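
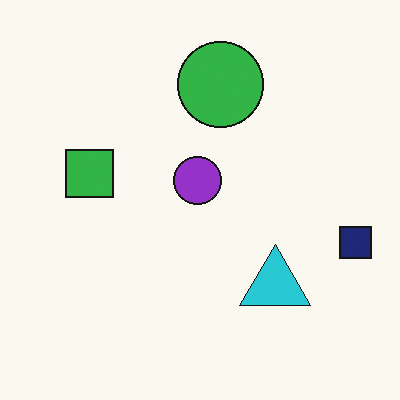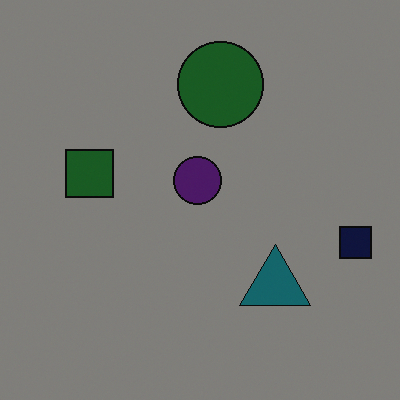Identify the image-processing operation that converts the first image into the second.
This is the original image darkened a lot.

Every pixel — background and shapes alike — is uniformly darkened.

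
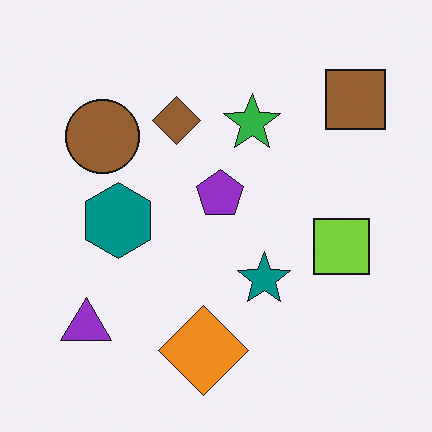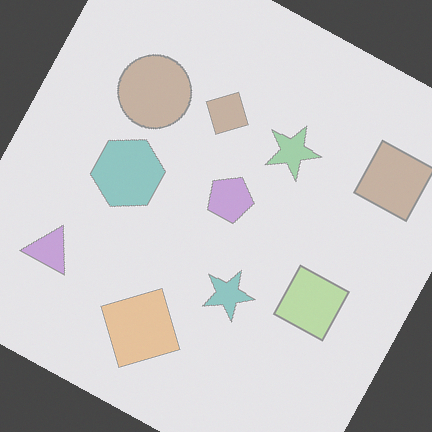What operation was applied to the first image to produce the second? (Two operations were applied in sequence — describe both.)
The transformation is: given much lower contrast, then rotated clockwise by a clearly visible amount.

Tones are pushed toward mid-grey across the whole image — a global contrast change. Every shape is tilted by the same angle and the image corners show triangular fill wedges — a whole-image rotation by a non-right angle.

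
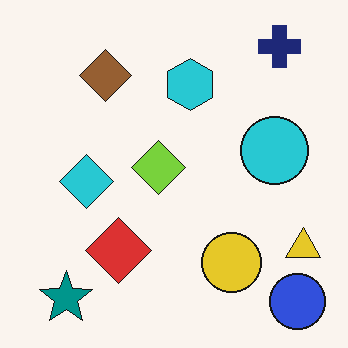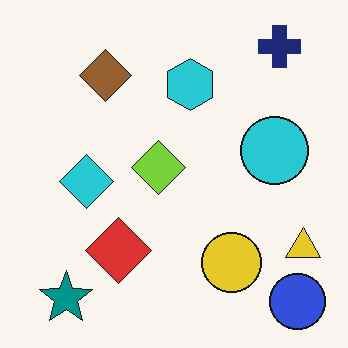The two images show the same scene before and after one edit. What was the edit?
This is the original image JPEG-compressed with visible artifacts.

Blocky 8×8 compression artifacts appear around shape edges and the flat background shows ringing — characteristic JPEG degradation.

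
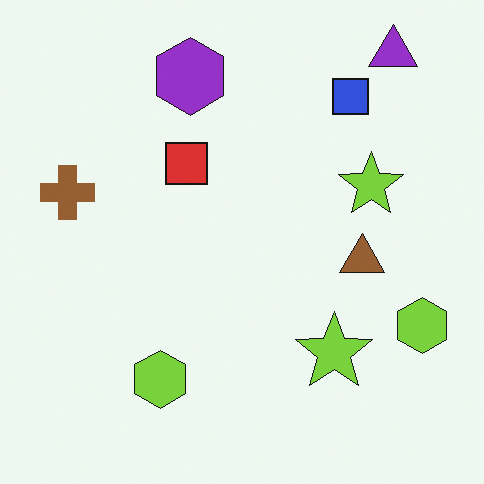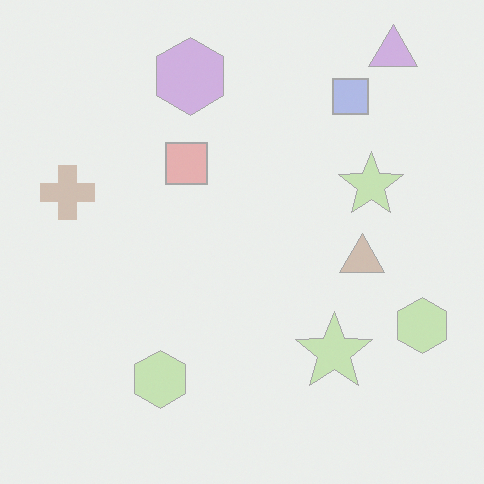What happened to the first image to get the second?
It was washed out (contrast reduced).

Tones are pushed toward mid-grey across the whole image — a global contrast change.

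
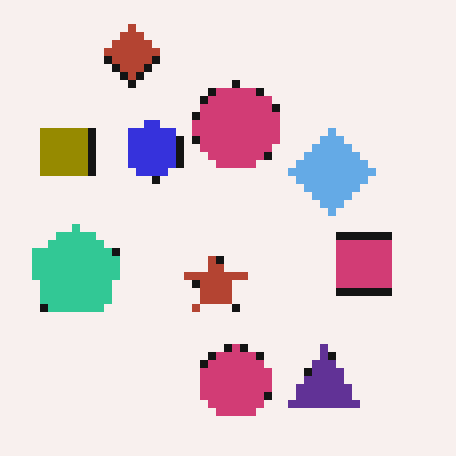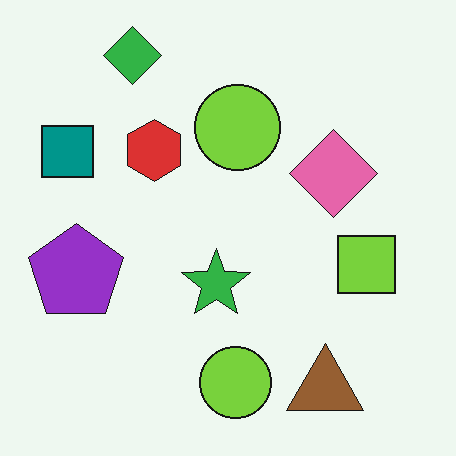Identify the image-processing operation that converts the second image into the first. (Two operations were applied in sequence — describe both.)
The image was hue-shifted by a large amount, then moderately pixelated.

Every shape's color has rotated by the same amount around the hue wheel — a uniform hue shift. Shapes are reduced to large square blocks; fine edges and outlines are lost — a downscale-then-upscale (mosaic) effect.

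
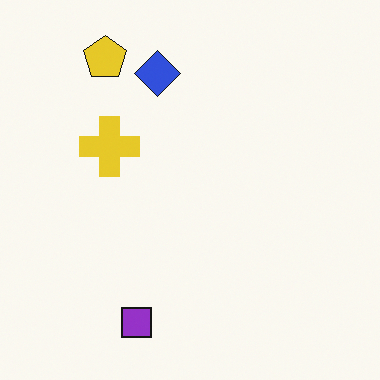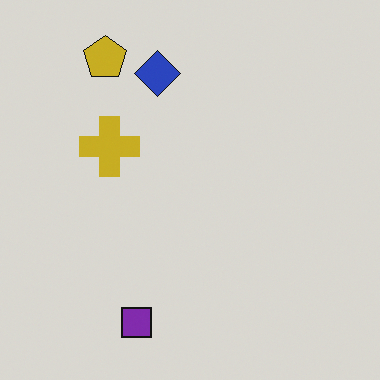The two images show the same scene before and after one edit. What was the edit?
The transformation is: slightly darkened.

Every pixel — background and shapes alike — is uniformly darkened.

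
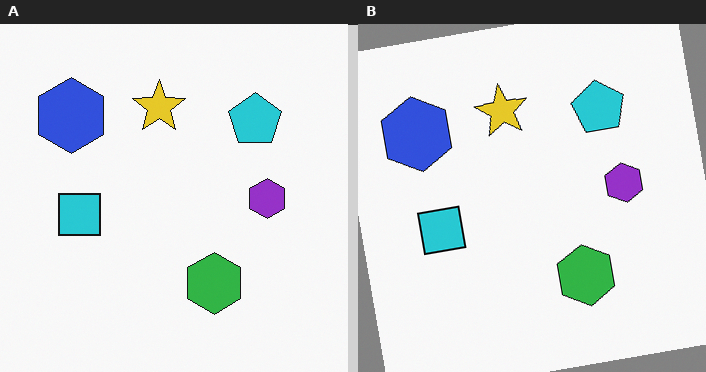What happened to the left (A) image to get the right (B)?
The right (B) image is the left (A) rotated counter-clockwise by a small amount.

Every shape is tilted by the same angle and the image corners show triangular fill wedges — a whole-image rotation by a non-right angle.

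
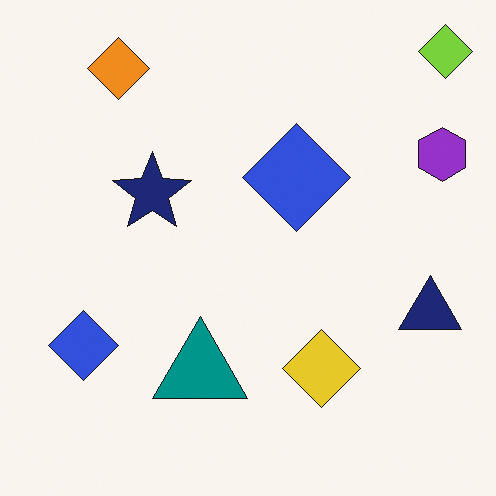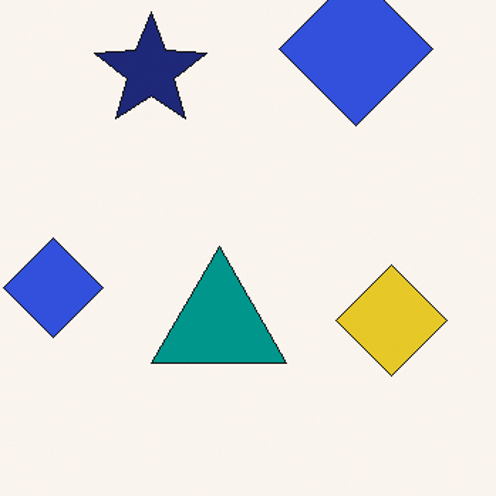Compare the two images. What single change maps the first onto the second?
This is the original image cropped to a modestly smaller region and rescaled.

The visible shapes are larger and the field of view is narrower; shapes near the original edges may be partly or wholly outside the frame — a crop-and-rescale.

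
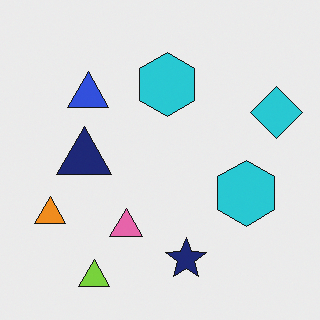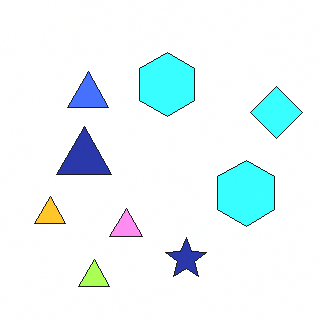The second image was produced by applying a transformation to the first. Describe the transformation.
The transformation is: brightened a lot.

Every pixel — background and shapes alike — is uniformly brightened.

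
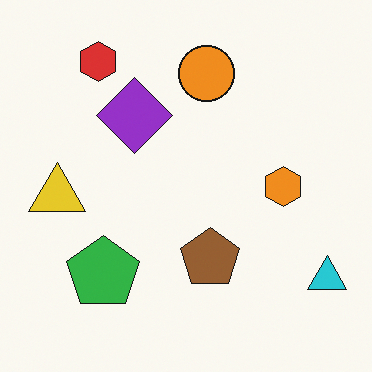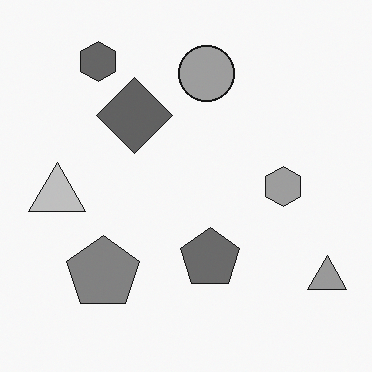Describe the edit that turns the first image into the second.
It was converted to grayscale.

All color is removed — every shape is now a shade of grey.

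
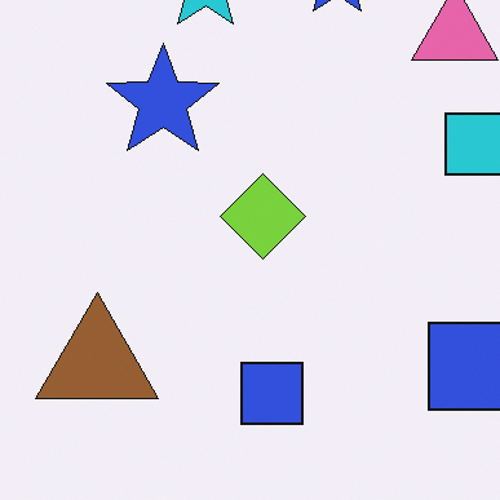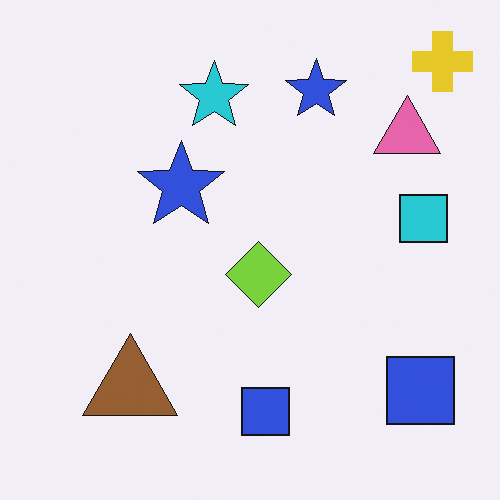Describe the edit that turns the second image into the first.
The image was cropped to a modestly smaller region and rescaled.

The visible shapes are larger and the field of view is narrower; shapes near the original edges may be partly or wholly outside the frame — a crop-and-rescale.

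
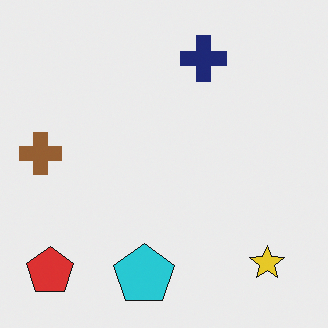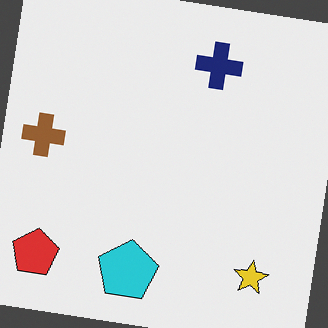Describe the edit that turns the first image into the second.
It was rotated clockwise by a small amount.

Every shape is tilted by the same angle and the image corners show triangular fill wedges — a whole-image rotation by a non-right angle.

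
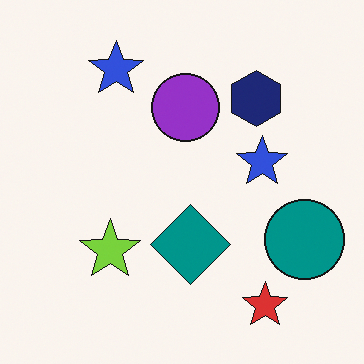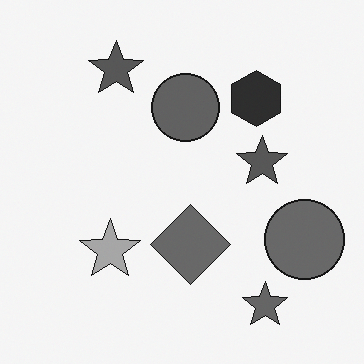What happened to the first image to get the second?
The second image is the first converted to grayscale.

All color is removed — every shape is now a shade of grey.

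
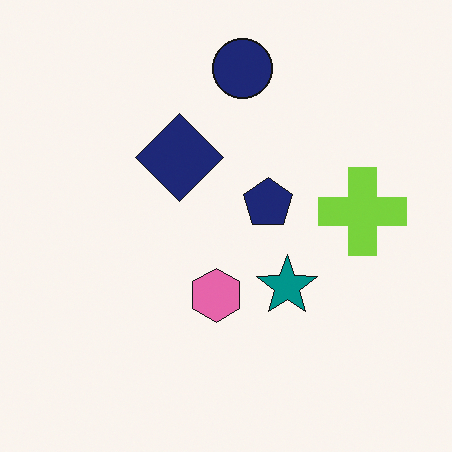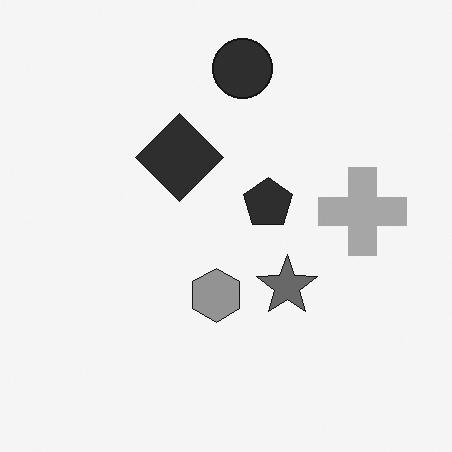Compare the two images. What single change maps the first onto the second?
The transformation is: converted to grayscale.

All color is removed — every shape is now a shade of grey.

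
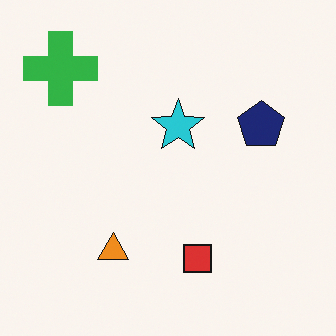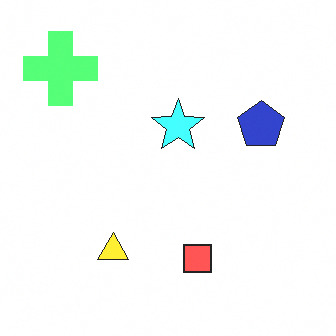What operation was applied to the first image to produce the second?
This is the original image brightened a lot.

Every pixel — background and shapes alike — is uniformly brightened.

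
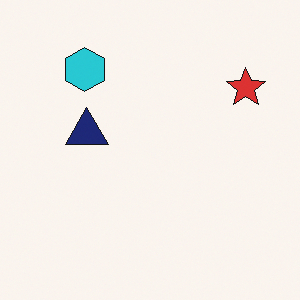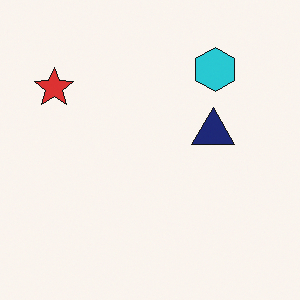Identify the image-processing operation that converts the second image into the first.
The first image is the second flipped horizontally (left ↔ right).

The red star is in the top-left of the second image and the top-right of the first — shapes on opposite sides of the vertical midline have swapped in a mirror flip.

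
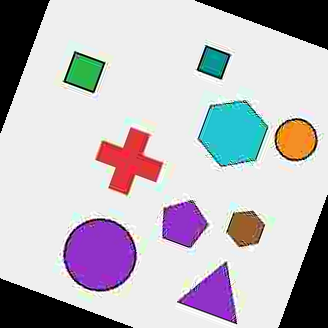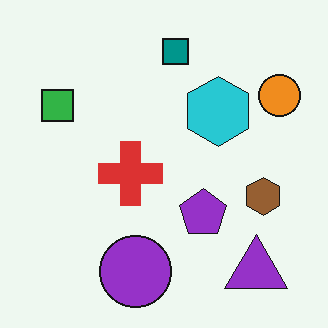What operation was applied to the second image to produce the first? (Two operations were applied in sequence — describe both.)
It was degraded with heavy JPEG compression, then rotated clockwise by a moderate amount.

Blocky 8×8 compression artifacts appear around shape edges and the flat background shows ringing — characteristic JPEG degradation. Every shape is tilted by the same angle and the image corners show triangular fill wedges — a whole-image rotation by a non-right angle.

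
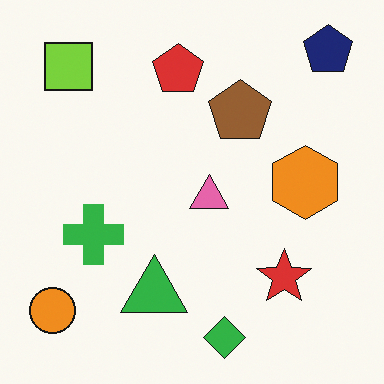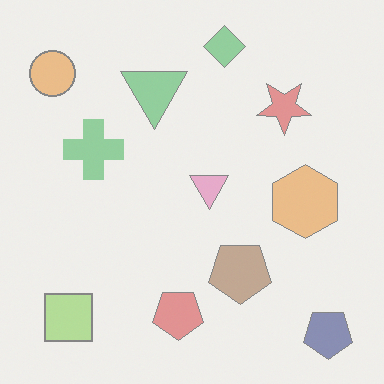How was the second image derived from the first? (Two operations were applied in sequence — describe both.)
The transformation is: flipped vertically (top ↔ bottom), then given much lower contrast.

The green diamond is in the bottom of the first image and the top of the second — shapes on opposite sides of the horizontal midline have swapped in a mirror flip. Tones are pushed toward mid-grey across the whole image — a global contrast change.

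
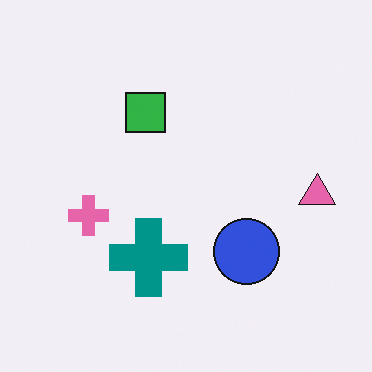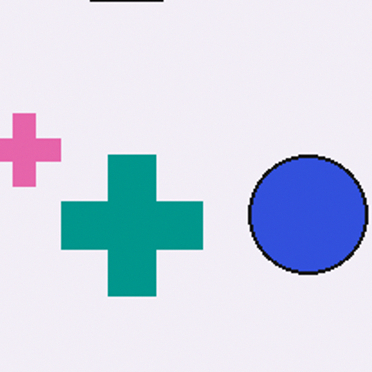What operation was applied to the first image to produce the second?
The transformation is: cropped to a noticeably smaller region and rescaled.

The visible shapes are larger and the field of view is narrower; shapes near the original edges may be partly or wholly outside the frame — a crop-and-rescale.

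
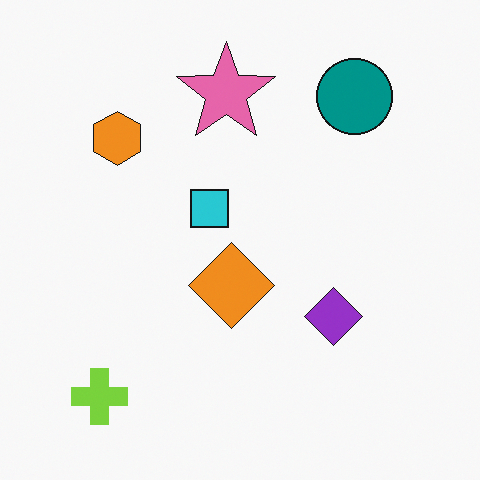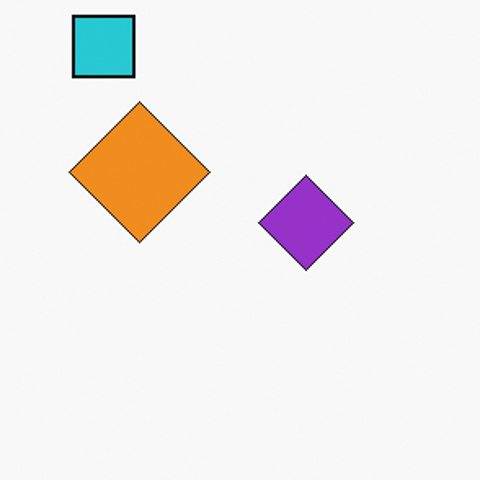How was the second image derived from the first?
The transformation is: cropped to a noticeably smaller region and rescaled.

The visible shapes are larger and the field of view is narrower; shapes near the original edges may be partly or wholly outside the frame — a crop-and-rescale.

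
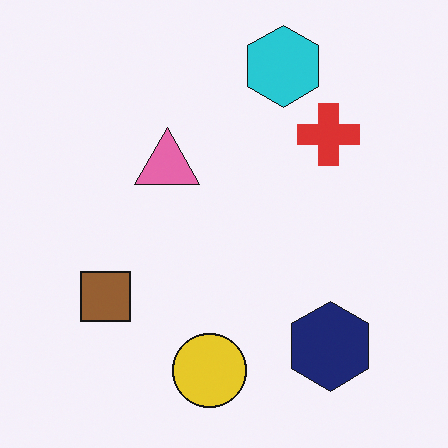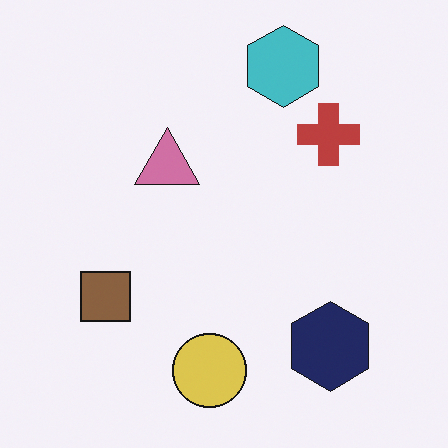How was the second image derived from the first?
The transformation is: slightly desaturated.

All colors are more muted and greyish — a global saturation change.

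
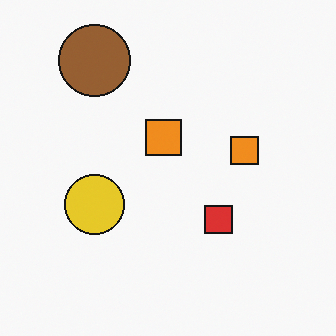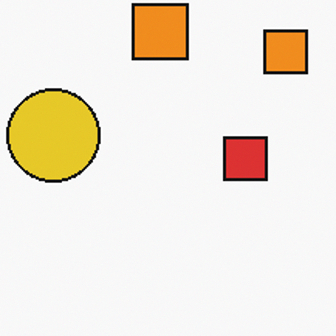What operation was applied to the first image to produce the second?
The second image is the first cropped slightly and scaled back up.

The visible shapes are larger and the field of view is narrower; shapes near the original edges may be partly or wholly outside the frame — a crop-and-rescale.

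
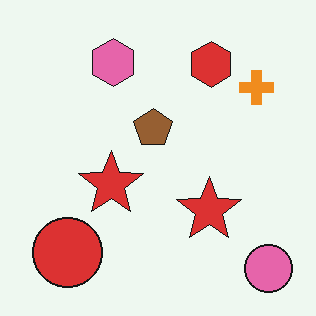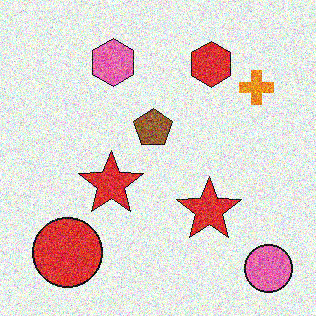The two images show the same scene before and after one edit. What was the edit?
The image was degraded with heavy additive noise.

Random speckle covers the whole image, including the flat background.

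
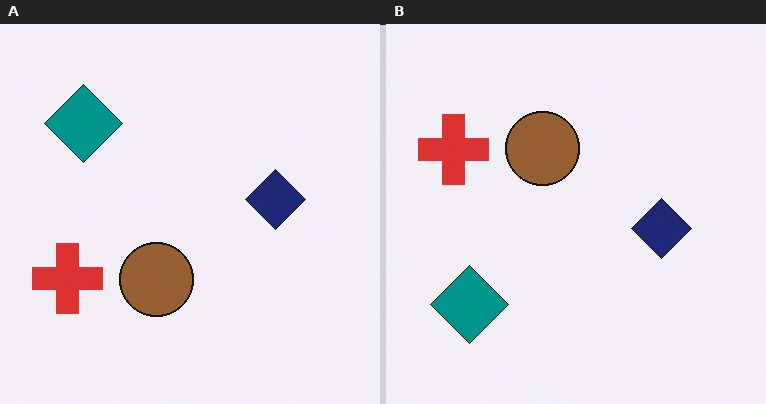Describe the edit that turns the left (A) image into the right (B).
This is the original image flipped vertically (top ↔ bottom).

The teal diamond is in the top-left of the left (A) image and the bottom-left of the right (B) — shapes on opposite sides of the horizontal midline have swapped in a mirror flip.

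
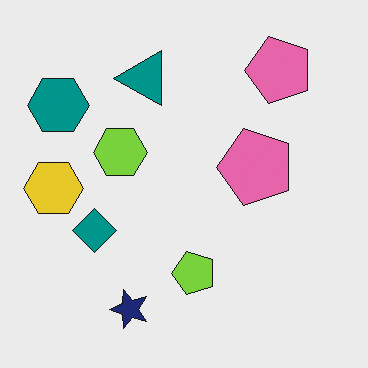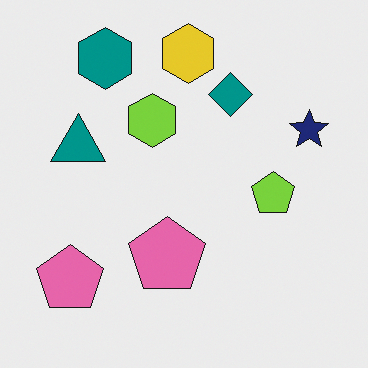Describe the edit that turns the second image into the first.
The first image is the second transposed (reflected across the top-left ↔ bottom-right diagonal).

Shapes have swapped their row and column positions — what was in the top-right is now in the bottom-left — a diagonal reflection.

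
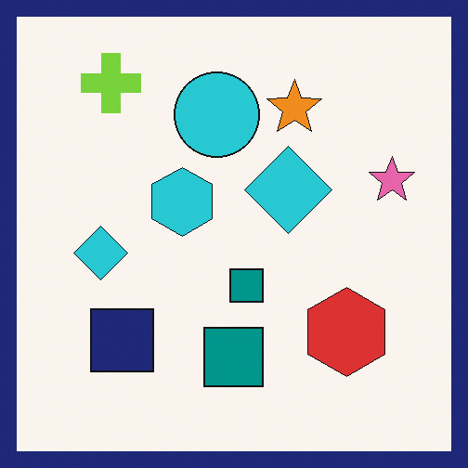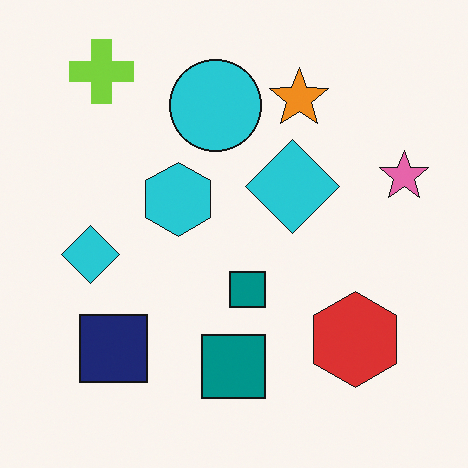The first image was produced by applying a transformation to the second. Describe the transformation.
The first image is the second framed with a navy border.

A solid navy frame runs around the edge of the first image, with the content slightly shrunk inside it.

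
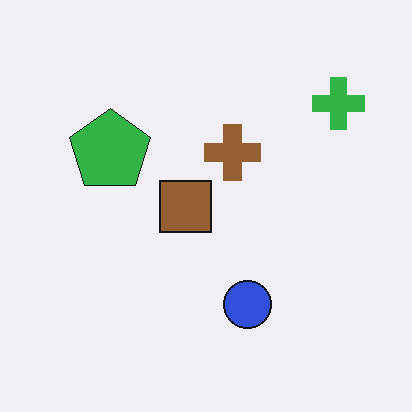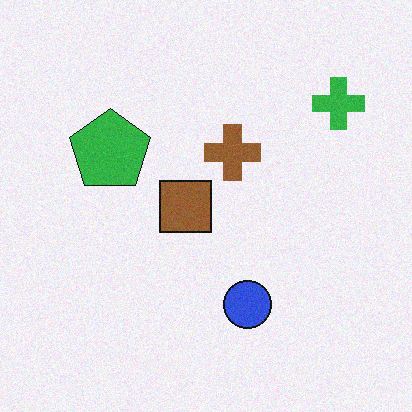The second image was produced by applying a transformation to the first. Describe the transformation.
The transformation is: degraded with subtle gaussian noise.

Random speckle covers the whole image, including the flat background.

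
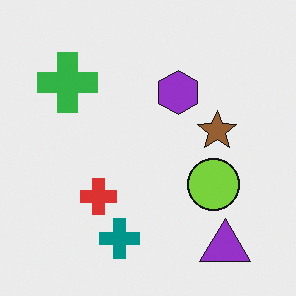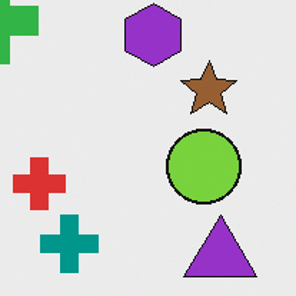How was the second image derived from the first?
Cropped to a modestly smaller region and rescaled.

The visible shapes are larger and the field of view is narrower; shapes near the original edges may be partly or wholly outside the frame — a crop-and-rescale.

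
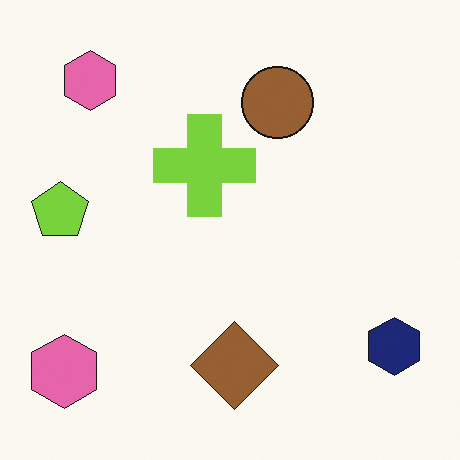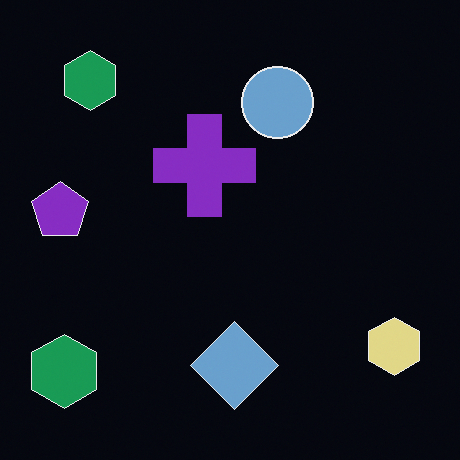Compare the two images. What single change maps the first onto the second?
This is the original image color-inverted (negative).

The light background has become dark and every shape's color is its complement — a photographic negative.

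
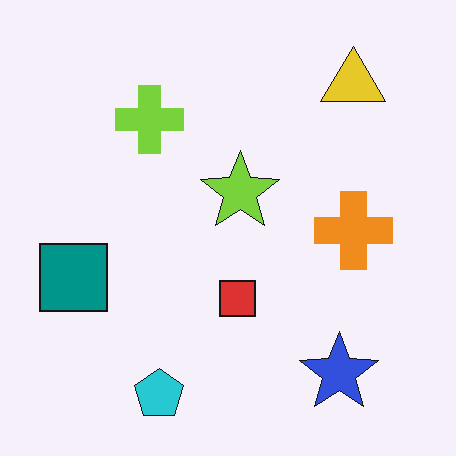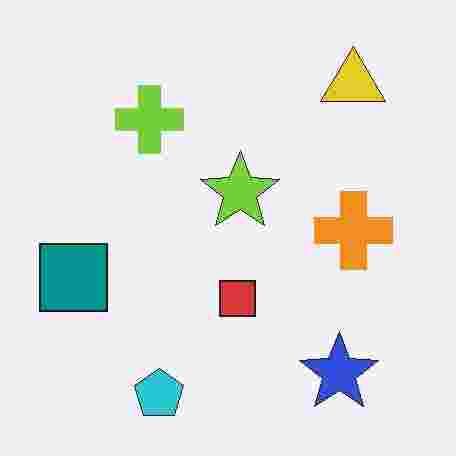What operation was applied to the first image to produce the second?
This is the original image degraded with heavy JPEG compression.

Blocky 8×8 compression artifacts appear around shape edges and the flat background shows ringing — characteristic JPEG degradation.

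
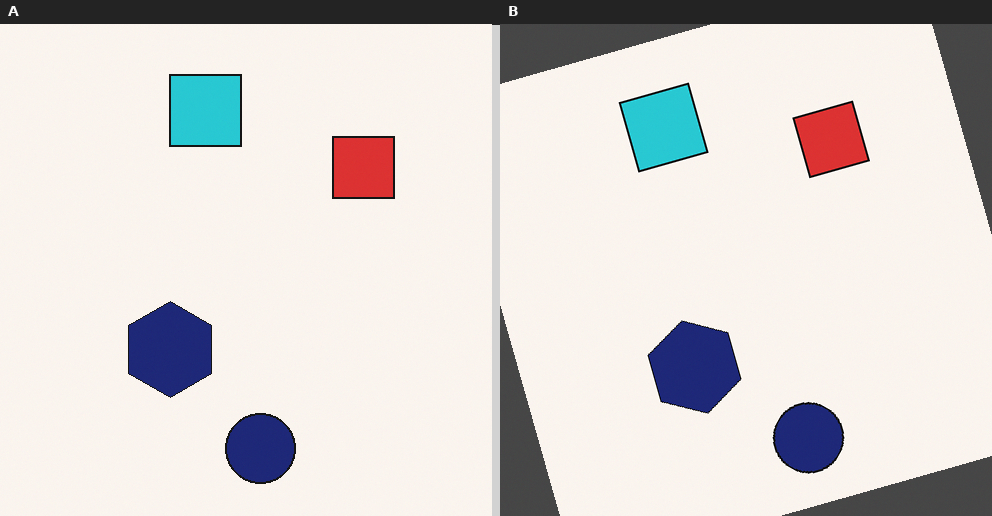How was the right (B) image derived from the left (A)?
The right (B) image is the left (A) rotated counter-clockwise by a clearly visible amount.

Every shape is tilted by the same angle and the image corners show triangular fill wedges — a whole-image rotation by a non-right angle.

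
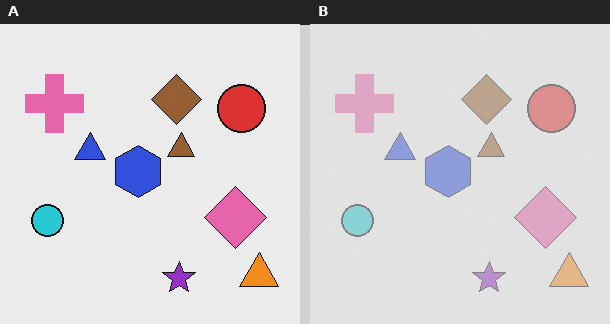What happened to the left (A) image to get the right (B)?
It was given much lower contrast.

Tones are pushed toward mid-grey across the whole image — a global contrast change.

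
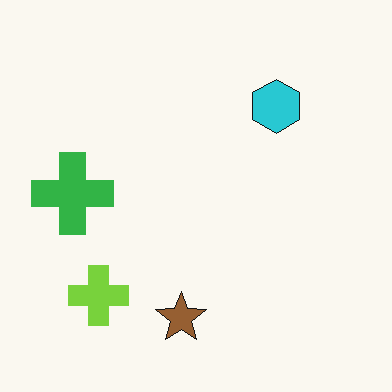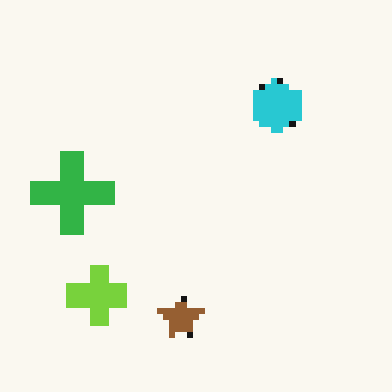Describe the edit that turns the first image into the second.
The transformation is: pixelated into visible square blocks.

Shapes are reduced to large square blocks; fine edges and outlines are lost — a downscale-then-upscale (mosaic) effect.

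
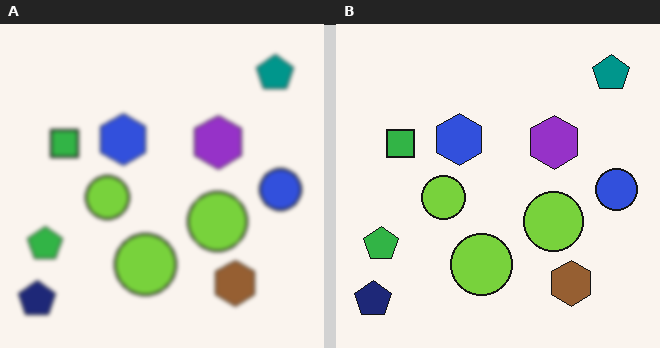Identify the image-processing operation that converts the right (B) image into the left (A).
This is the original image given a subtle gaussian blur.

Shape edges and outlines are uniformly softened across the whole image.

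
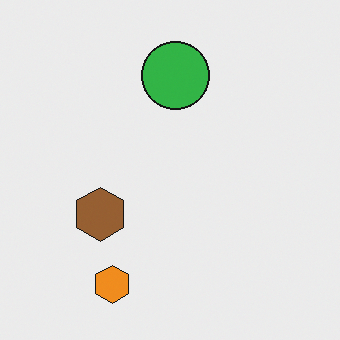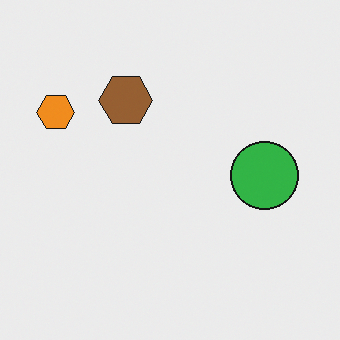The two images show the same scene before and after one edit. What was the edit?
It was rotated 90° clockwise.

The orange hexagon sits in the bottom-left of the first image and the top-left of the second — consistent with a whole-image 90° clockwise rotation.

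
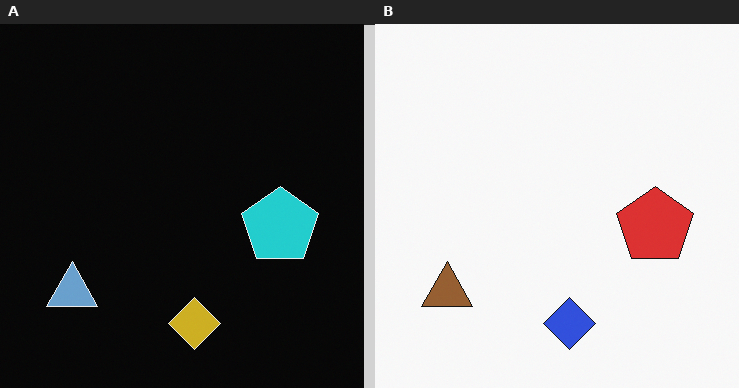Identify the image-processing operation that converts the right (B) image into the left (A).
Color-inverted (negative).

The light background has become dark and every shape's color is its complement — a photographic negative.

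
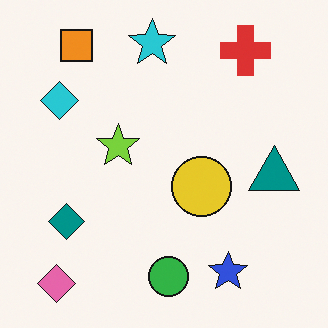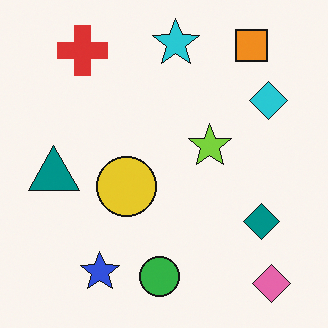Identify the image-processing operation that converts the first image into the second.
The image was flipped horizontally (left ↔ right).

The teal triangle is in the right of the first image and the left of the second — shapes on opposite sides of the vertical midline have swapped in a mirror flip.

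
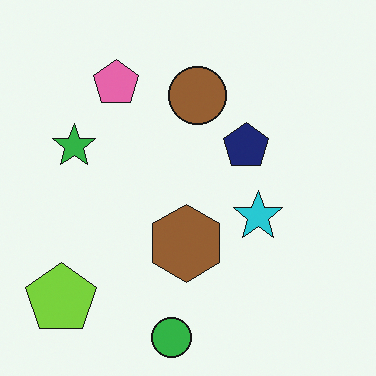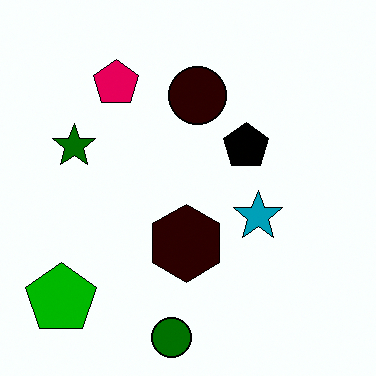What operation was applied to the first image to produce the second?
Boosted in contrast.

Tones are pushed away from mid-grey across the whole image — a global contrast change.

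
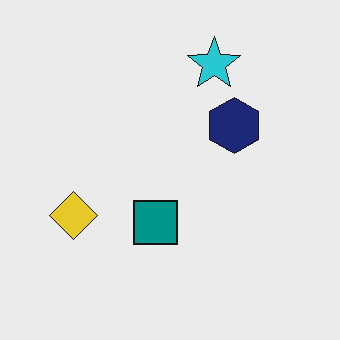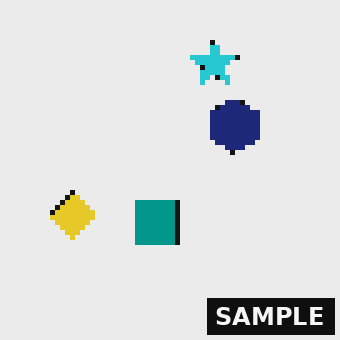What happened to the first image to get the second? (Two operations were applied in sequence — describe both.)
The transformation is: lightly pixelated (a mild mosaic effect), then watermarked with the text "SAMPLE" in the lower-right corner.

Shapes are reduced to large square blocks; fine edges and outlines are lost — a downscale-then-upscale (mosaic) effect. A dark label reading "SAMPLE" appears in the lower-right corner.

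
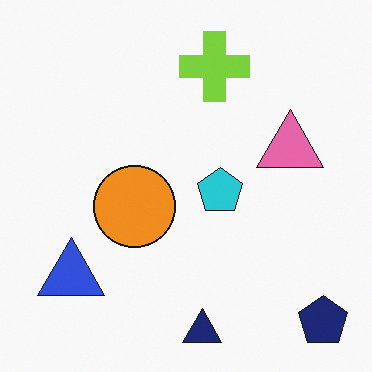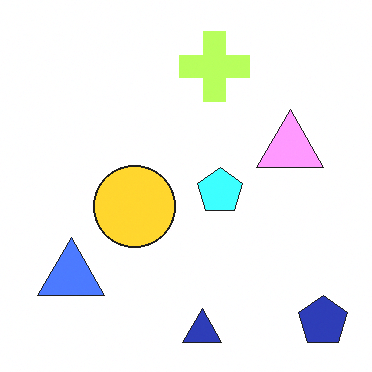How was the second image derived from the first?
The second image is the first noticeably brightened.

Every pixel — background and shapes alike — is uniformly brightened.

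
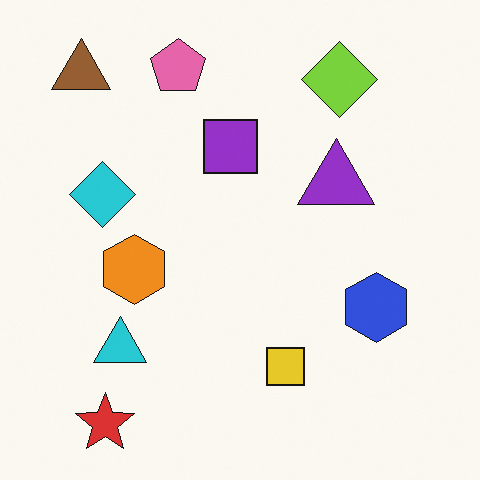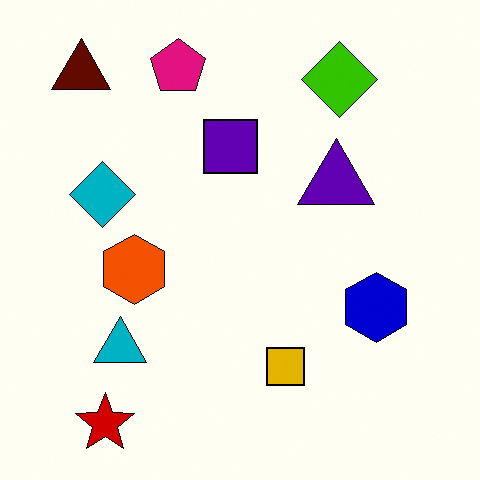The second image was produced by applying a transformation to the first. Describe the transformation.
This is the original image boosted in contrast.

Tones are pushed away from mid-grey across the whole image — a global contrast change.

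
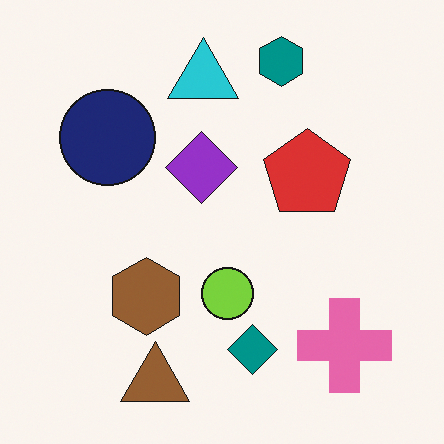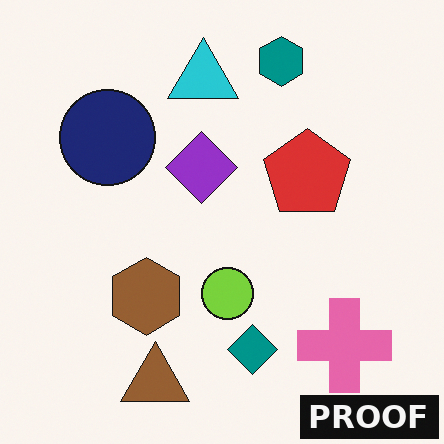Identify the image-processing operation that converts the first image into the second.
It was watermarked with the text "PROOF" in the lower-right corner.

A dark label reading "PROOF" appears in the lower-right corner.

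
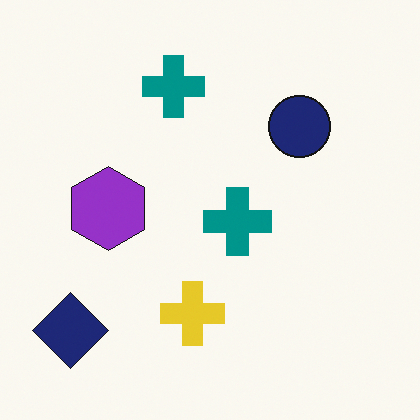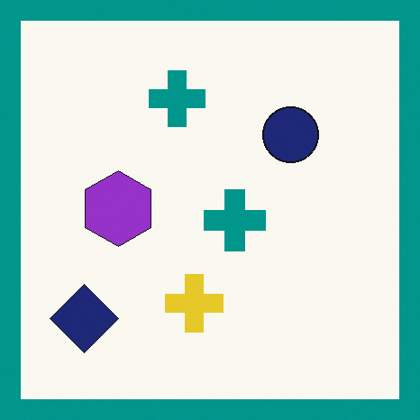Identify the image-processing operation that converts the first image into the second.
It was framed with a teal border.

A solid teal frame runs around the edge of the second image, with the content slightly shrunk inside it.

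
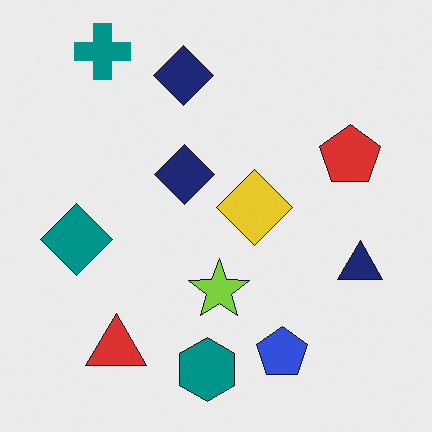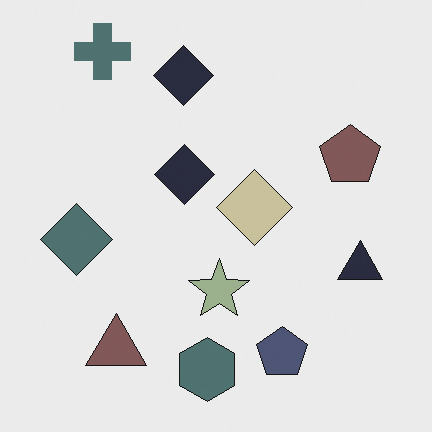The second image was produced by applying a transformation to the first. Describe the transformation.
It was heavily desaturated.

All colors are more muted and greyish — a global saturation change.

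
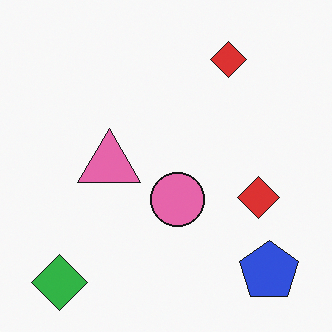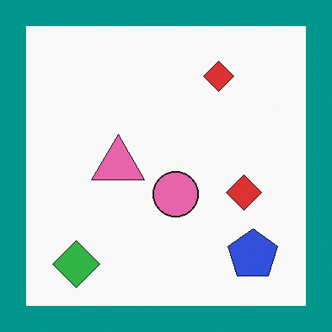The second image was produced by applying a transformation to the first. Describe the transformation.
The transformation is: framed with a teal border.

A solid teal frame runs around the edge of the second image, with the content slightly shrunk inside it.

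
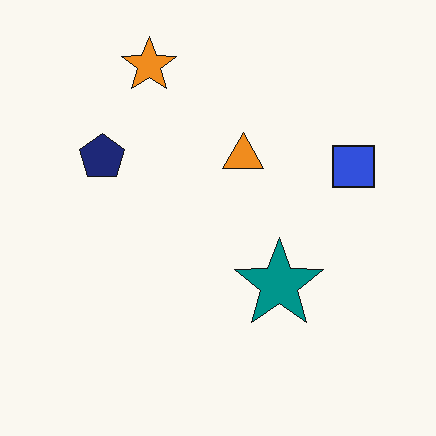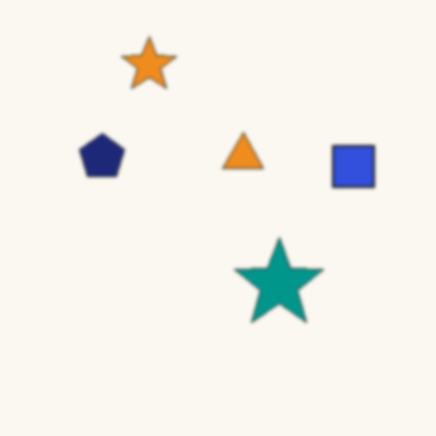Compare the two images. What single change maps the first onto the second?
This is the original image slightly softened.

Shape edges and outlines are uniformly softened across the whole image.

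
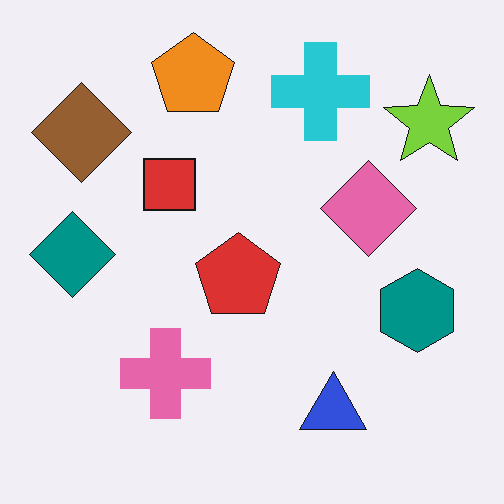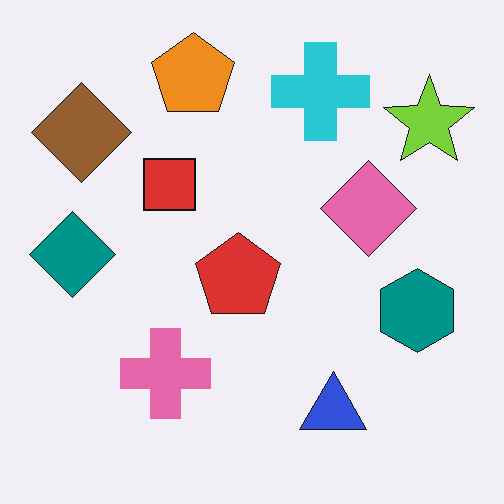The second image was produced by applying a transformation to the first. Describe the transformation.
The image was given moderate JPEG compression.

Blocky 8×8 compression artifacts appear around shape edges and the flat background shows ringing — characteristic JPEG degradation.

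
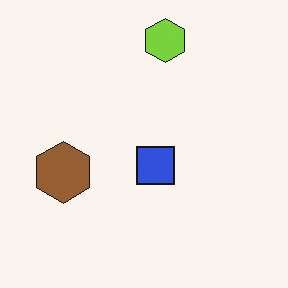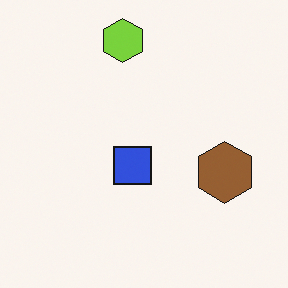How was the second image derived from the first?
The transformation is: flipped horizontally (left ↔ right).

The brown hexagon is in the left of the first image and the right of the second — shapes on opposite sides of the vertical midline have swapped in a mirror flip.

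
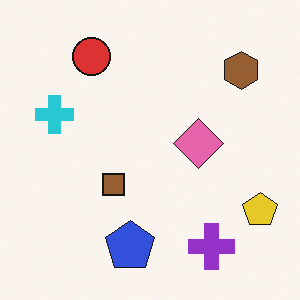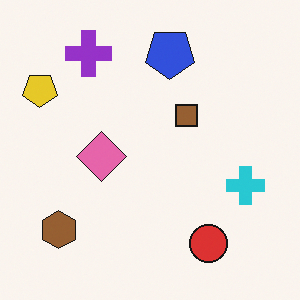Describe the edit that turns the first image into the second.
Rotated 180°.

The yellow pentagon sits in the bottom-right of the first image and the top-left of the second — consistent with a whole-image 180° rotation.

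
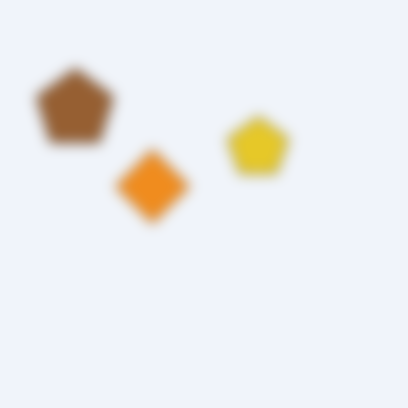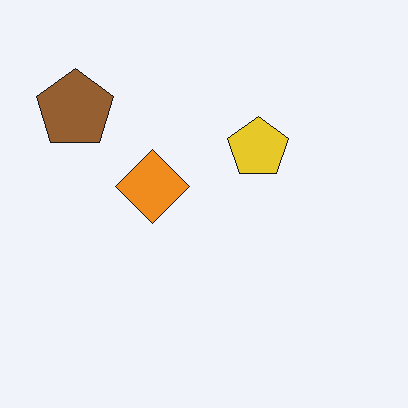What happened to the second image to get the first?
The image was strongly gaussian-blurred.

Shape edges and outlines are uniformly softened across the whole image.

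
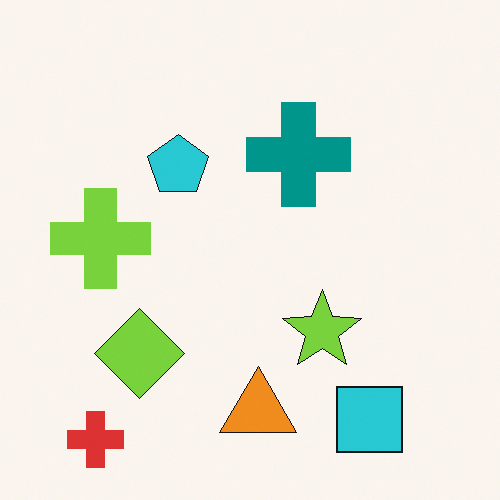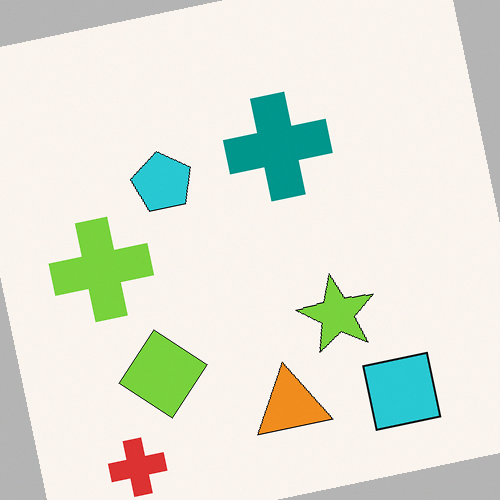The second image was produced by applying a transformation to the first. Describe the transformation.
Rotated counter-clockwise by a slight angle.

Every shape is tilted by the same angle and the image corners show triangular fill wedges — a whole-image rotation by a non-right angle.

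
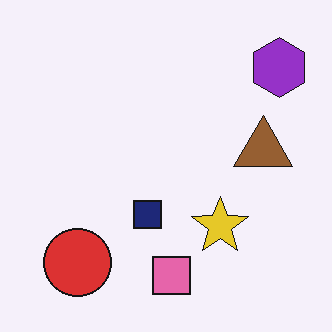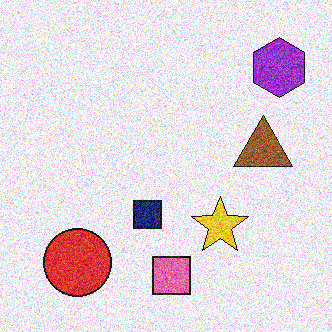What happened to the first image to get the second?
It was degraded with strong gaussian noise.

Random speckle covers the whole image, including the flat background.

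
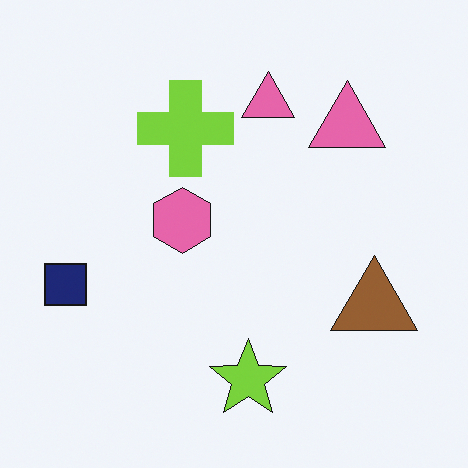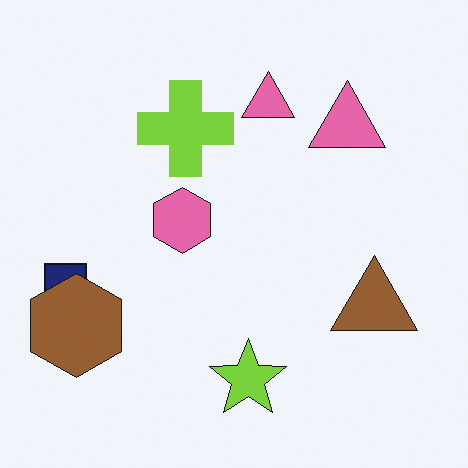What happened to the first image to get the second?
This is the original image overlaid with an additional brown hexagon.

A brown hexagon appears in the second image that is absent from the first.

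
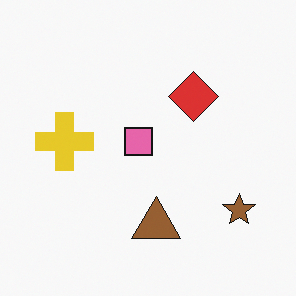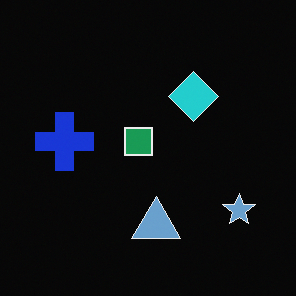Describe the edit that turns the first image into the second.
It was color-inverted (negative).

The light background has become dark and every shape's color is its complement — a photographic negative.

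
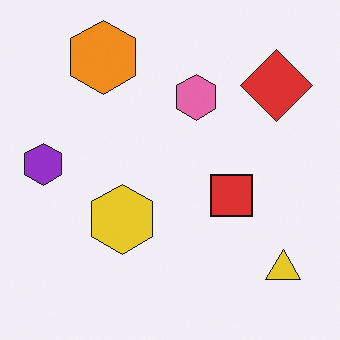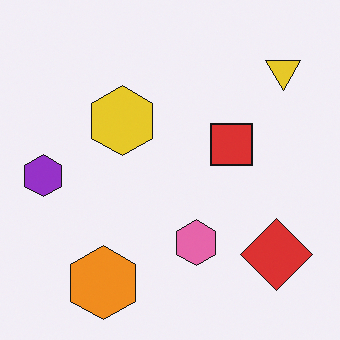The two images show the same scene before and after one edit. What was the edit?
It was flipped vertically (top ↔ bottom).

The orange hexagon is in the top-left of the first image and the bottom-left of the second — shapes on opposite sides of the horizontal midline have swapped in a mirror flip.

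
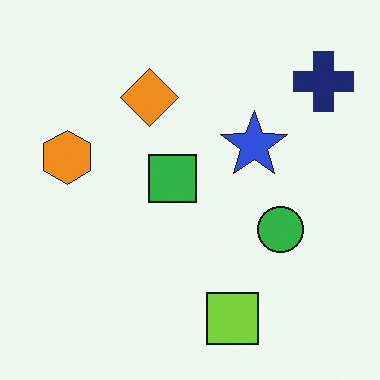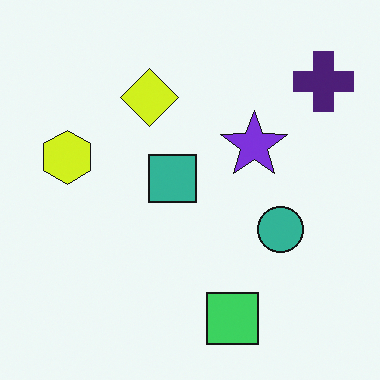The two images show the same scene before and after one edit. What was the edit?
The transformation is: hue-shifted by a small amount.

Every shape's color has rotated by the same amount around the hue wheel — a uniform hue shift.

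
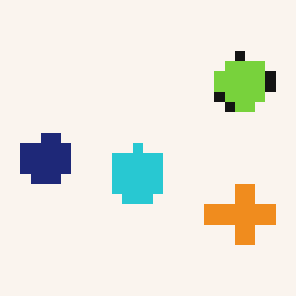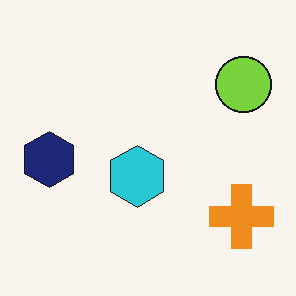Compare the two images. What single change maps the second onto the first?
It was coarsely pixelated.

Shapes are reduced to large square blocks; fine edges and outlines are lost — a downscale-then-upscale (mosaic) effect.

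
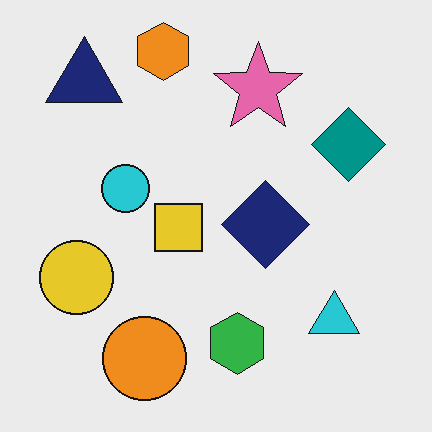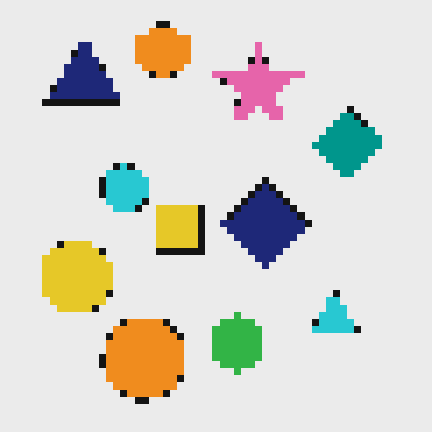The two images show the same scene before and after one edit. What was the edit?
The second image is the first moderately pixelated.

Shapes are reduced to large square blocks; fine edges and outlines are lost — a downscale-then-upscale (mosaic) effect.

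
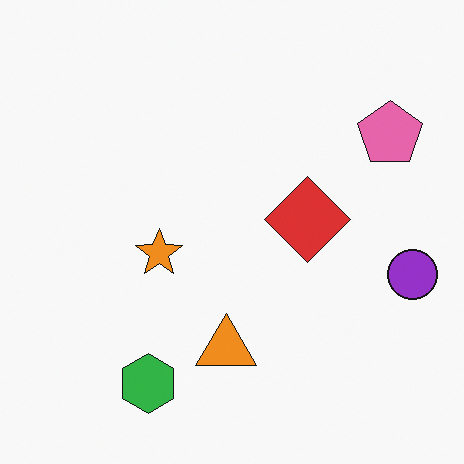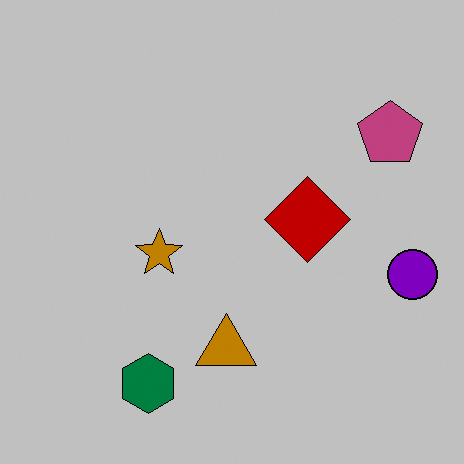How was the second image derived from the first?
The transformation is: heavily posterized to just a handful of flat colors.

Each flat color has snapped to a coarser quantized level — most visibly, the near-white background has dropped to a flat grey.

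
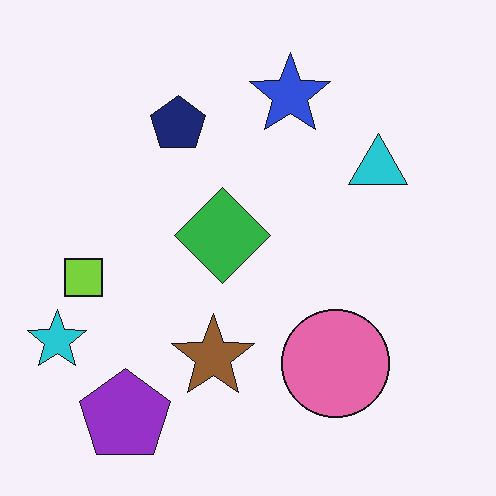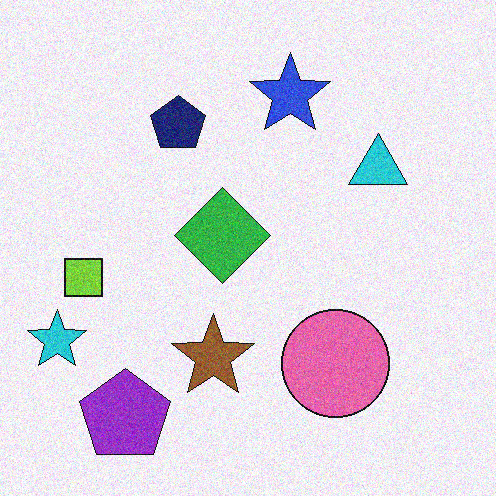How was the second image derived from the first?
It was degraded with moderate additive noise.

Random speckle covers the whole image, including the flat background.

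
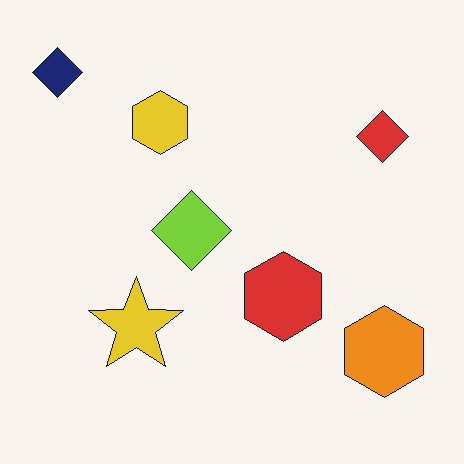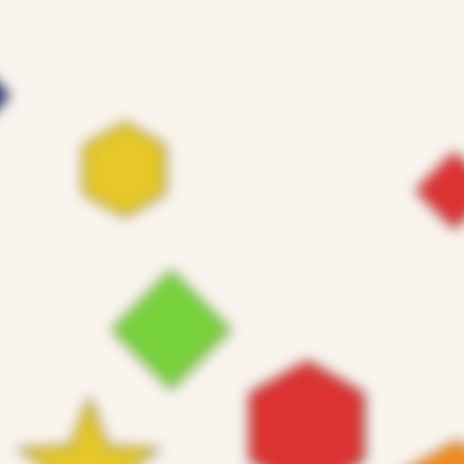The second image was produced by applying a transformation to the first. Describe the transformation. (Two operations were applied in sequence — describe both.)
The transformation is: moderately blurred, then cropped to a modestly smaller region and rescaled.

Shape edges and outlines are uniformly softened across the whole image. The visible shapes are larger and the field of view is narrower; shapes near the original edges may be partly or wholly outside the frame — a crop-and-rescale.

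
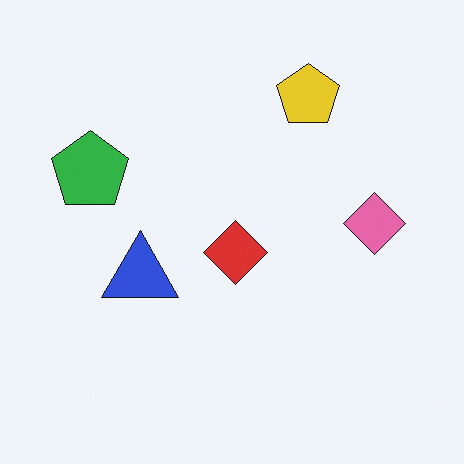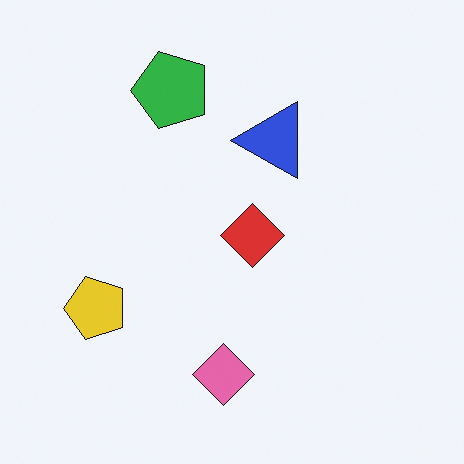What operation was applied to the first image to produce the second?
Transposed (reflected across the top-left ↔ bottom-right diagonal).

Shapes have swapped their row and column positions — what was in the top-right is now in the bottom-left — a diagonal reflection.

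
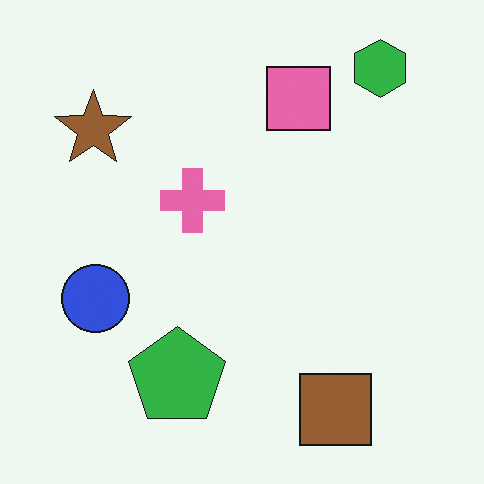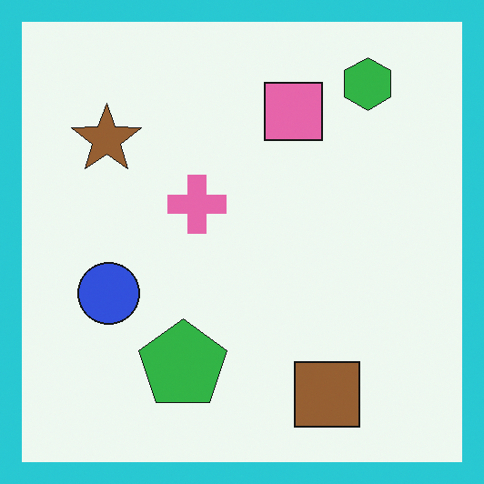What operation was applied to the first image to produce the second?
It was framed with a cyan border.

A solid cyan frame runs around the edge of the second image, with the content slightly shrunk inside it.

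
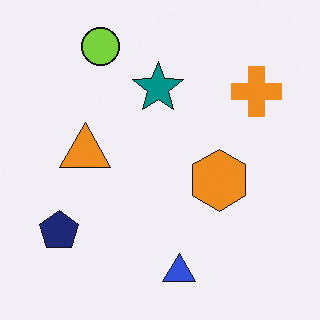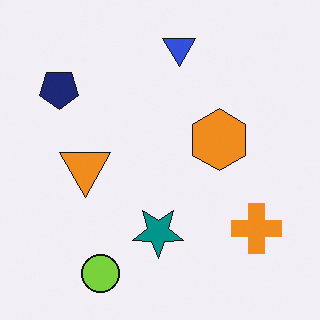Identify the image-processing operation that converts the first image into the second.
The second image is the first flipped vertically (top ↔ bottom).

The lime circle is in the top-left of the first image and the bottom-left of the second — shapes on opposite sides of the horizontal midline have swapped in a mirror flip.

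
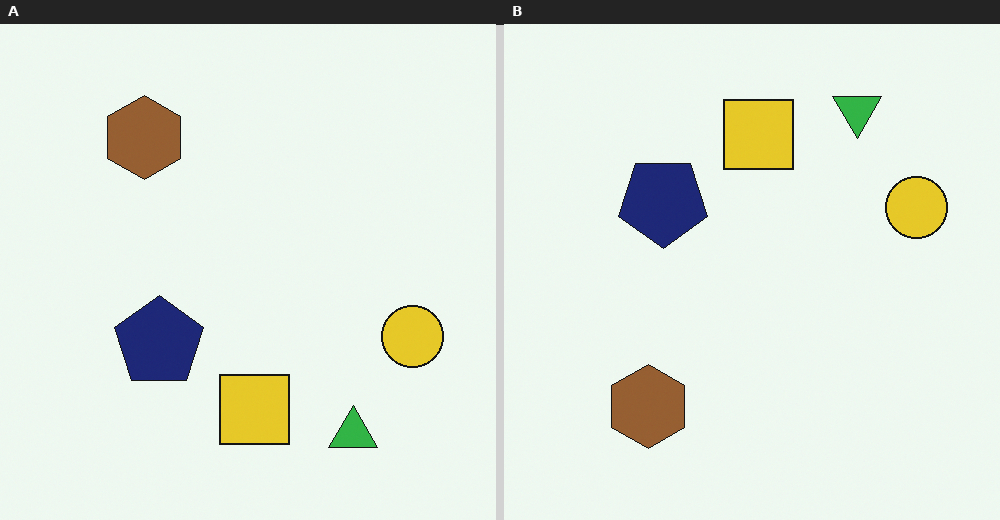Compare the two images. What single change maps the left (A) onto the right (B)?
The transformation is: flipped vertically (top ↔ bottom).

The green triangle is in the bottom-right of the left (A) image and the top-right of the right (B) — shapes on opposite sides of the horizontal midline have swapped in a mirror flip.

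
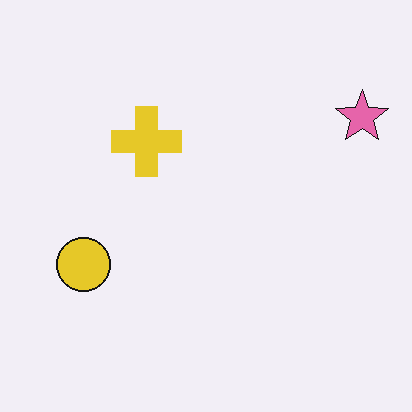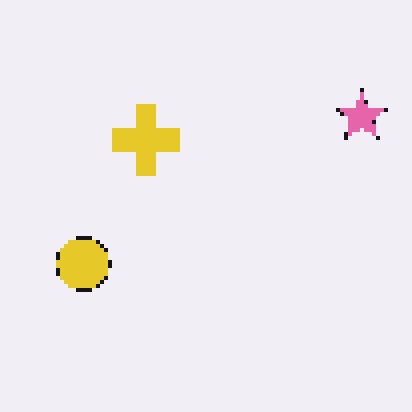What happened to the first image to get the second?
Mildly pixelated.

Shapes are reduced to large square blocks; fine edges and outlines are lost — a downscale-then-upscale (mosaic) effect.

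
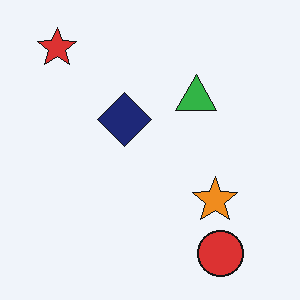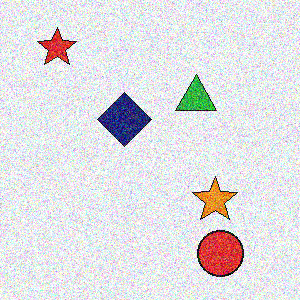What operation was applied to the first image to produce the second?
The second image is the first degraded with strong gaussian noise.

Random speckle covers the whole image, including the flat background.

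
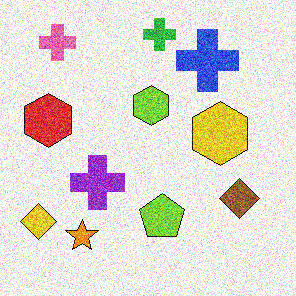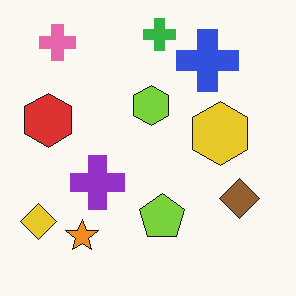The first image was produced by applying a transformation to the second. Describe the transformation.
It was degraded with heavy additive noise.

Random speckle covers the whole image, including the flat background.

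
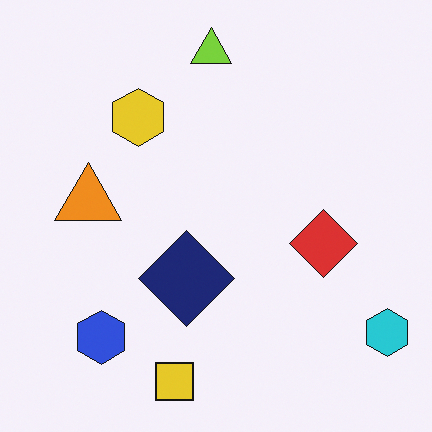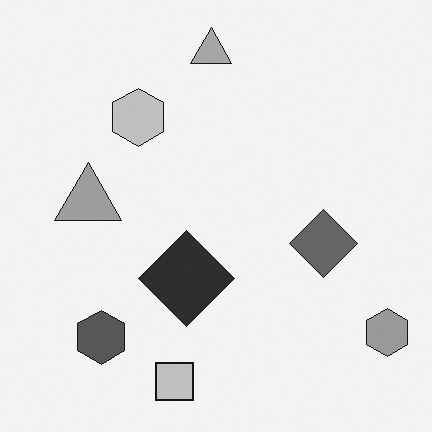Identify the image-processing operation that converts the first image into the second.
Converted to grayscale.

All color is removed — every shape is now a shade of grey.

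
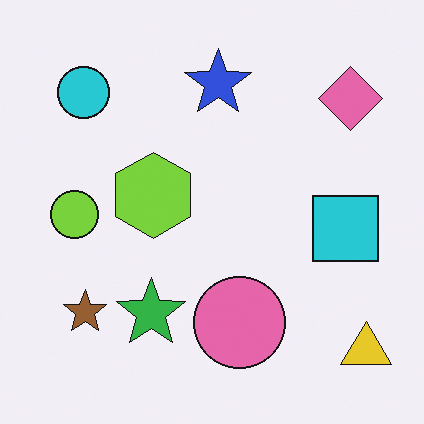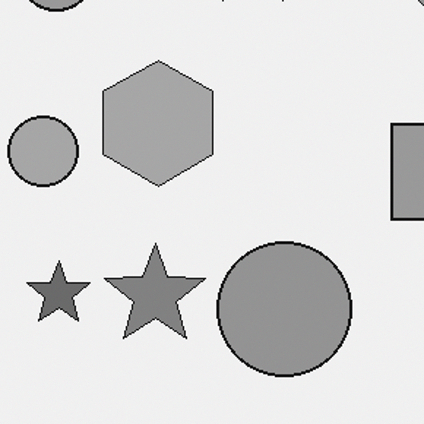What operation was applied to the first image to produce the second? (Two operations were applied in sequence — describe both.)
Converted to grayscale, then cropped slightly and scaled back up.

All color is removed — every shape is now a shade of grey. The visible shapes are larger and the field of view is narrower; shapes near the original edges may be partly or wholly outside the frame — a crop-and-rescale.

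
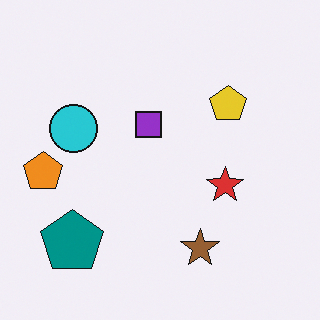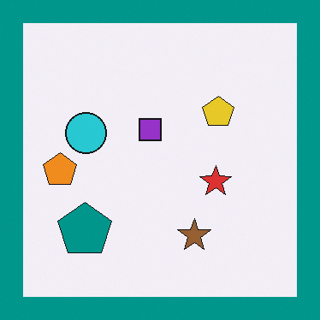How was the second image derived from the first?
This is the original image framed with a teal border.

A solid teal frame runs around the edge of the second image, with the content slightly shrunk inside it.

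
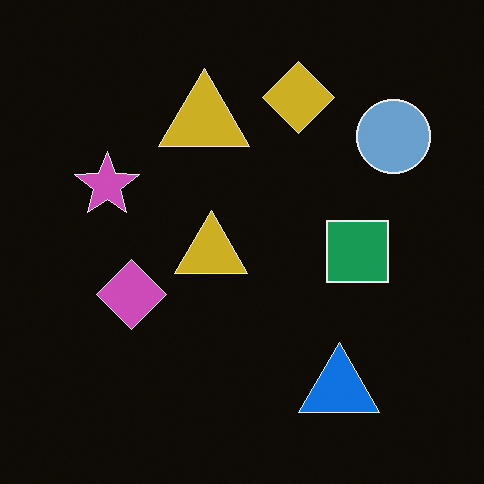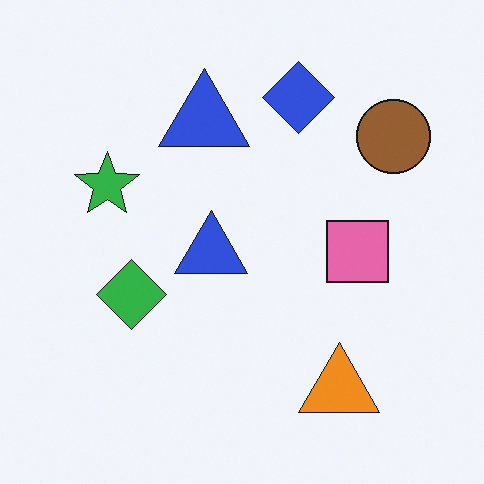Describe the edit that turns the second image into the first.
The first image is the second color-inverted (negative).

The light background has become dark and every shape's color is its complement — a photographic negative.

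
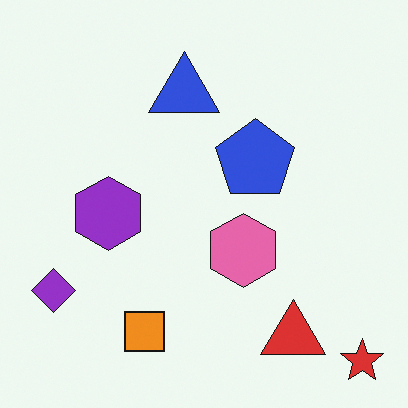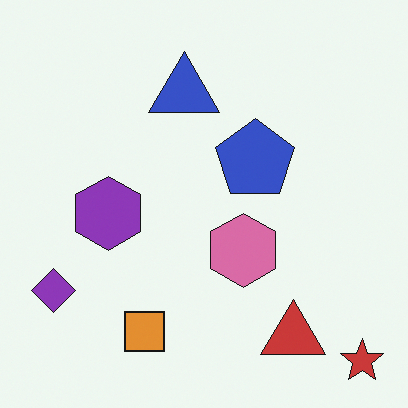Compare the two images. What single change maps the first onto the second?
The transformation is: slightly desaturated.

All colors are more muted and greyish — a global saturation change.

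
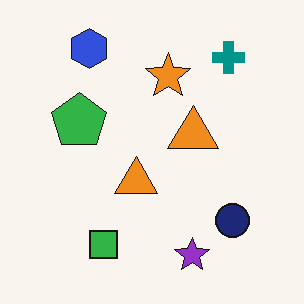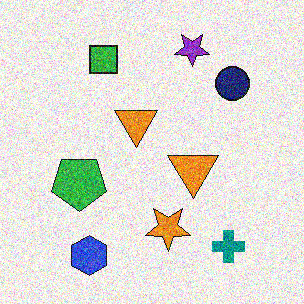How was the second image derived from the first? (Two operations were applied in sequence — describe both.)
Degraded with strong gaussian noise, then flipped vertically (top ↔ bottom).

Random speckle covers the whole image, including the flat background. The blue hexagon is in the top-left of the first image and the bottom-left of the second — shapes on opposite sides of the horizontal midline have swapped in a mirror flip.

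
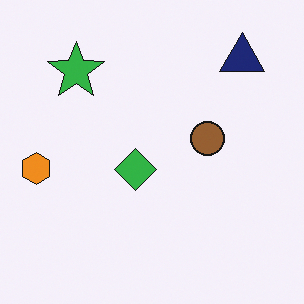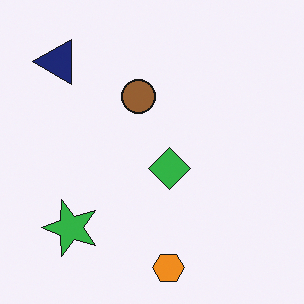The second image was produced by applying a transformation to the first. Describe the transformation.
This is the original image rotated 90° counter-clockwise.

The navy triangle sits in the top-right of the first image and the top-left of the second — consistent with a whole-image 90° counter-clockwise rotation.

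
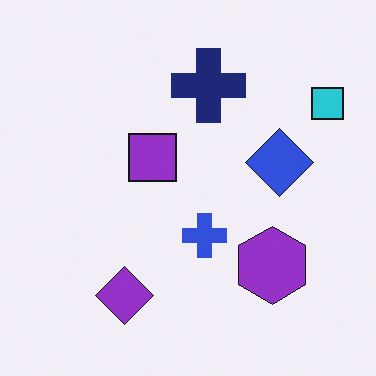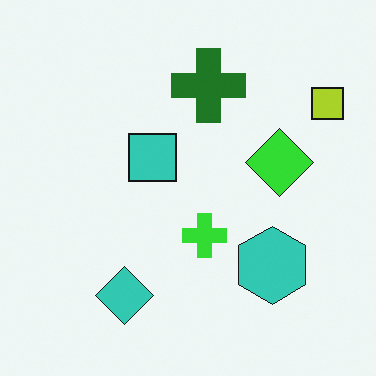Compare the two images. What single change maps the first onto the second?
Hue-shifted by a large amount.

Every shape's color has rotated by the same amount around the hue wheel — a uniform hue shift.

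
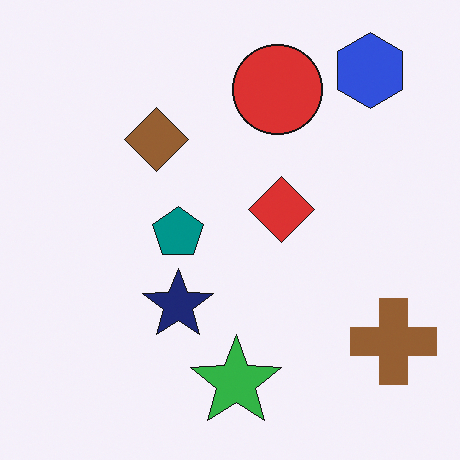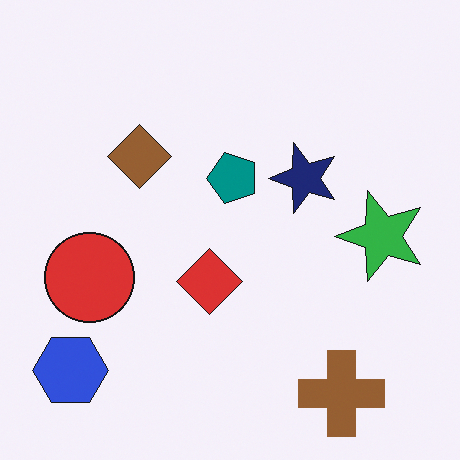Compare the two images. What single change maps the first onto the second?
Transposed (reflected across the top-left ↔ bottom-right diagonal).

Shapes have swapped their row and column positions — what was in the top-right is now in the bottom-left — a diagonal reflection.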